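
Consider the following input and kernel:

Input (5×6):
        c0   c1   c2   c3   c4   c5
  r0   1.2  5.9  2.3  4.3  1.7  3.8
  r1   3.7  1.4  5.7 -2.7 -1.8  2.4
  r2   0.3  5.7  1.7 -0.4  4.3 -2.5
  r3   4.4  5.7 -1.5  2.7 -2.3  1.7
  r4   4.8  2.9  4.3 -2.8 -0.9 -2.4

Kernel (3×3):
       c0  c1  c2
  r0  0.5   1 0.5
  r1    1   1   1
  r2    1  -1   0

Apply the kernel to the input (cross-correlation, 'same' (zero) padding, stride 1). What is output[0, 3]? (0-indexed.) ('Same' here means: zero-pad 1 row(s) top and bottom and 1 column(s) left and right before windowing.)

The receptive field on the zero-padded input at this output position is [0 0 0 / 2.3 4.3 1.7 / 5.7 -2.7 -1.8]. Elementwise product with the kernel and sum: 0·0.5 + 0·1 + 0·0.5 + 2.3·1 + 4.3·1 + 1.7·1 + 5.7·1 + -2.7·-1.

16.7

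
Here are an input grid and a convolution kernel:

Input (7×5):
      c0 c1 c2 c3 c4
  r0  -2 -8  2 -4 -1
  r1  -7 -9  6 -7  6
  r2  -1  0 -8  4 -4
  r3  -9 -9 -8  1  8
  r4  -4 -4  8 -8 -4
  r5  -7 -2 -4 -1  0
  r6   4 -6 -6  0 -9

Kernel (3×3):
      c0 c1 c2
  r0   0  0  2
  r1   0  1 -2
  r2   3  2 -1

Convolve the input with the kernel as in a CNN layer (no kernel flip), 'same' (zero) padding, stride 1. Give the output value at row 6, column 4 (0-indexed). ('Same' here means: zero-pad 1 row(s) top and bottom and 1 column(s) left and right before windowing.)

The receptive field on the zero-padded input at this output position is [-1 0 0 / 0 -9 0 / 0 0 0]. Elementwise product with the kernel and sum: 0·2 + -9·1 + 0·-2 + 0·3 + 0·2 + 0·-1.

-9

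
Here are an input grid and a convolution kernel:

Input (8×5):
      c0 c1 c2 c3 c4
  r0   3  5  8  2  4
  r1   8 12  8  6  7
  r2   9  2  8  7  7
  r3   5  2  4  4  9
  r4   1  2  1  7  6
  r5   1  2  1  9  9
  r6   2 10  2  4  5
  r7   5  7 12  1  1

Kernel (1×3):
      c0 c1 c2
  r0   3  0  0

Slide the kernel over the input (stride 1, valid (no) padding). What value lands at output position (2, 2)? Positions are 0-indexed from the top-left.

The receptive field on the input at this output position is [8 7 7]. Elementwise product with the kernel and sum: 8·3.

24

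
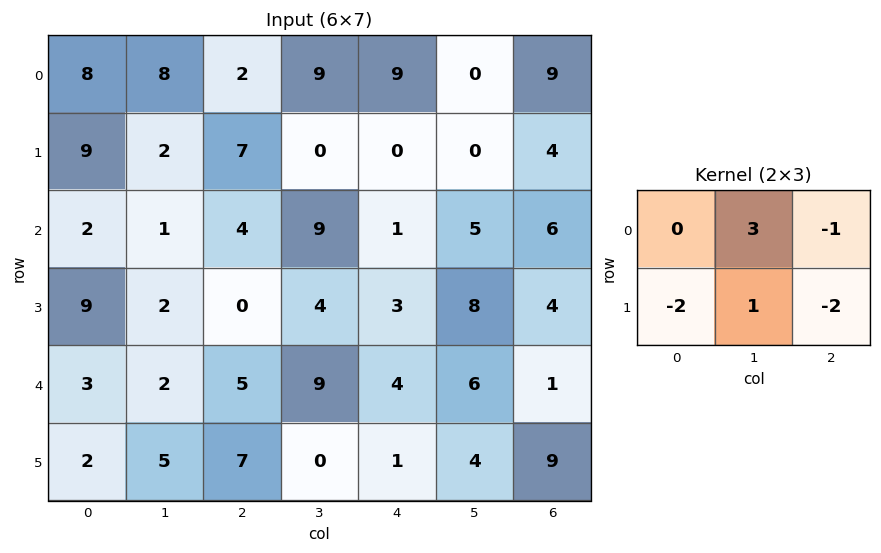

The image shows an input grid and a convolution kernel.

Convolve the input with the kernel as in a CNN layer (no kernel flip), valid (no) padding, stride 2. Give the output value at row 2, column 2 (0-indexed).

The receptive field on the input at this output position is [4 6 1 / 1 4 9]. Elementwise product with the kernel and sum: 6·3 + 1·-1 + 1·-2 + 4·1 + 9·-2.

1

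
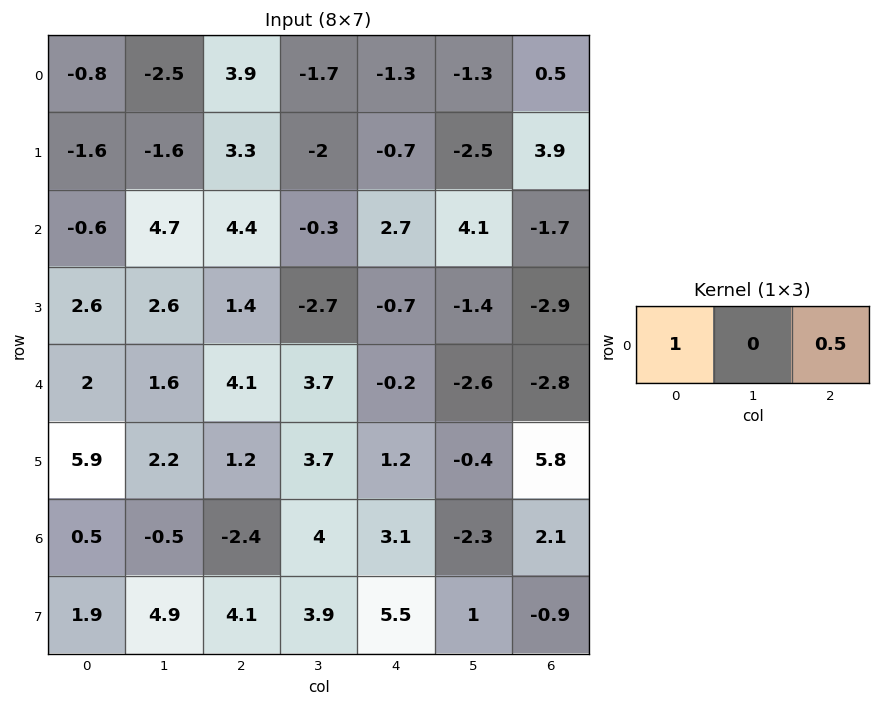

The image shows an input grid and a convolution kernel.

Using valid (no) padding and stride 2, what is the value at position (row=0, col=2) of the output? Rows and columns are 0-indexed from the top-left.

-1.05

The receptive field on the input at this output position is [-1.3 -1.3 0.5]. Elementwise product with the kernel and sum: -1.3·1 + 0.5·0.5.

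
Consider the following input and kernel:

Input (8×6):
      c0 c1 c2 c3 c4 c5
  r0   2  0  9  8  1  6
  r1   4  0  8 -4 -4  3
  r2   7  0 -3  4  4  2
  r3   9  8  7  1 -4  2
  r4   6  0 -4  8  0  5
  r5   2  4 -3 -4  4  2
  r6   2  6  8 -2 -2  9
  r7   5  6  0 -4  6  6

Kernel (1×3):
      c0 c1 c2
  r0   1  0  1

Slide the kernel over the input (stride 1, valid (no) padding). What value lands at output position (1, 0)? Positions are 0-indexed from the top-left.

12

The receptive field on the input at this output position is [4 0 8]. Elementwise product with the kernel and sum: 4·1 + 8·1.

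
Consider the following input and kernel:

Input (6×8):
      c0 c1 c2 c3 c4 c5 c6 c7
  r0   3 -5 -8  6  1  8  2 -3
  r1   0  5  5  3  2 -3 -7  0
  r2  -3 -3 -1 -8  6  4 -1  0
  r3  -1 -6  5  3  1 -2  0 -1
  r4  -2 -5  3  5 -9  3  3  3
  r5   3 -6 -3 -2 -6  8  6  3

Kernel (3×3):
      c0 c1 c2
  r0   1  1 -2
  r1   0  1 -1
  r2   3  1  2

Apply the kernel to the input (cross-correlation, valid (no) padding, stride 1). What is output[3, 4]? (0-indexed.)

The receptive field on the input at this output position is [1 -2 0 / -9 3 3 / -6 8 6]. Elementwise product with the kernel and sum: 1·1 + -2·1 + 0·-2 + 3·1 + 3·-1 + -6·3 + 8·1 + 6·2.

1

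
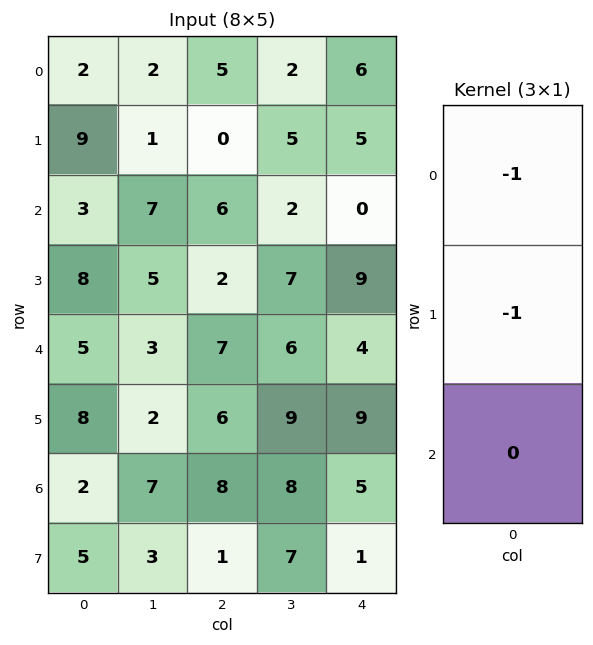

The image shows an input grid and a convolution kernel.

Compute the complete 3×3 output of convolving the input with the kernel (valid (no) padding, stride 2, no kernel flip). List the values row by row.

-11 -5 -11
-11 -8 -9
-13 -13 -13

Output[0,0]: The receptive field on the input at this output position is [2 / 9 / 3]. Elementwise product with the kernel and sum: 2·-1 + 9·-1.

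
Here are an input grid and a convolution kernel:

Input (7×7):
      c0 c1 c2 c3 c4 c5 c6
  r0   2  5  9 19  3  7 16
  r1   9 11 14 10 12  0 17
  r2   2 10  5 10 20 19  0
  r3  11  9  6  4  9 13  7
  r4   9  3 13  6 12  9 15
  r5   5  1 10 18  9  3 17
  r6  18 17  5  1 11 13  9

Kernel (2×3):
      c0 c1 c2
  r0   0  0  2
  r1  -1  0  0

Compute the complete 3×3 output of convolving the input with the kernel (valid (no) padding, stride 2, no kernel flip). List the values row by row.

9 -8 20
-1 34 -9
21 14 21

Output[0,0]: The receptive field on the input at this output position is [2 5 9 / 9 11 14]. Elementwise product with the kernel and sum: 9·2 + 9·-1.
Output[0,1]: The receptive field on the input at this output position is [9 19 3 / 14 10 12]. Elementwise product with the kernel and sum: 3·2 + 14·-1.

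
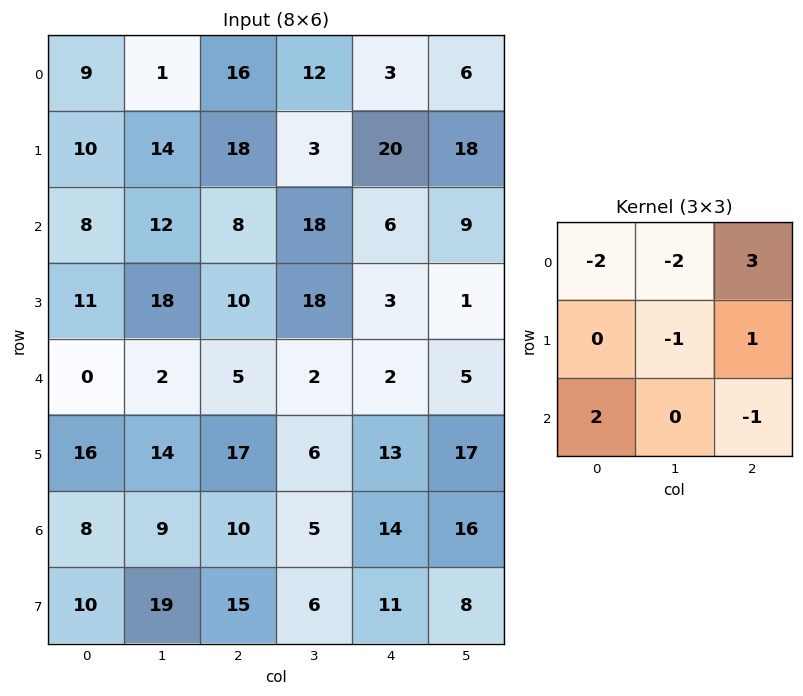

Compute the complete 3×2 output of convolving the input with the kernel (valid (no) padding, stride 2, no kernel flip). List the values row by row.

Output[0,0]: The receptive field on the input at this output position is [9 1 16 / 10 14 18 / 8 12 8]. Elementwise product with the kernel and sum: 9·-2 + 1·-2 + 16·3 + 14·-1 + 18·1 + 8·2 + 8·-1.
Output[0,1]: The receptive field on the input at this output position is [16 12 3 / 18 3 20 / 8 18 6]. Elementwise product with the kernel and sum: 16·-2 + 12·-2 + 3·3 + 3·-1 + 20·1 + 8·2 + 6·-1.

40 -20
-29 -41
20 5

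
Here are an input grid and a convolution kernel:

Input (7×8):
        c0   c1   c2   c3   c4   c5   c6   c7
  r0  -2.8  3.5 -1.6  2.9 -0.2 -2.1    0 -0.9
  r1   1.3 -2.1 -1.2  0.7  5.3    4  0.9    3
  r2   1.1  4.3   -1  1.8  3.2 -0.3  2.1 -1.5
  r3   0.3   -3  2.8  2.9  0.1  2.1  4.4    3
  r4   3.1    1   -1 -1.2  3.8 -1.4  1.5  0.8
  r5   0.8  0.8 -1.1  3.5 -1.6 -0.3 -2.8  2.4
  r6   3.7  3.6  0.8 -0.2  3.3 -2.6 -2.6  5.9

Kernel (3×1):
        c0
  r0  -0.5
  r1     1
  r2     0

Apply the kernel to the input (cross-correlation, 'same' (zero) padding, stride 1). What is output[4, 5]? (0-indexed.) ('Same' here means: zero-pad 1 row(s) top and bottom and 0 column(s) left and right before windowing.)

The receptive field on the zero-padded input at this output position is [2.1 / -1.4 / -0.3]. Elementwise product with the kernel and sum: 2.1·-0.5 + -1.4·1.

-2.45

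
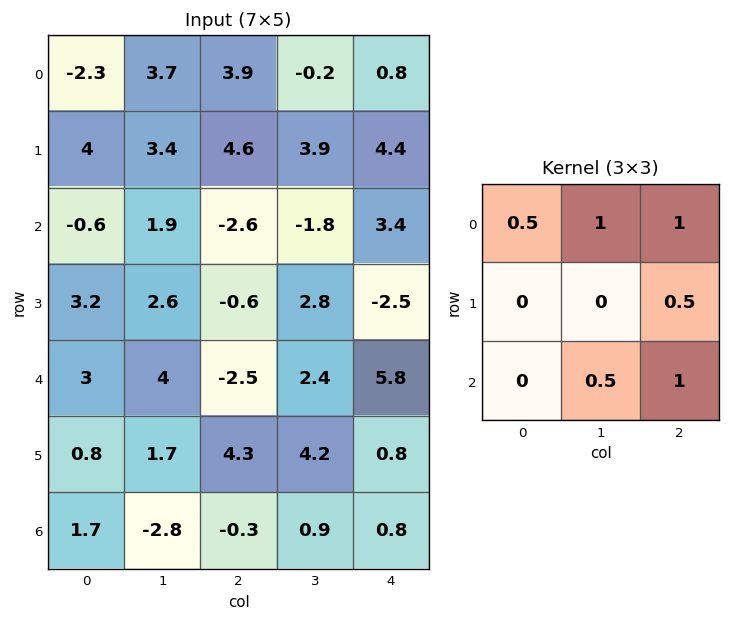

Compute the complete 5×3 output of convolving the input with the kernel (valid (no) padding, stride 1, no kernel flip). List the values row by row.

Output[0,0]: The receptive field on the input at this output position is [-2.3 3.7 3.9 / 4 3.4 4.6 / -0.6 1.9 -2.6]. Elementwise product with the kernel and sum: -2.3·0.5 + 3.7·1 + 3.9·1 + 4.6·0.5 + 1.9·0.5 + -2.6·1.

7.1 4.4 7.25
9.4 11.8 11.2
-1.8 -0.9 6.05
7.5 11.05 5.8
3.45 4.75 8.6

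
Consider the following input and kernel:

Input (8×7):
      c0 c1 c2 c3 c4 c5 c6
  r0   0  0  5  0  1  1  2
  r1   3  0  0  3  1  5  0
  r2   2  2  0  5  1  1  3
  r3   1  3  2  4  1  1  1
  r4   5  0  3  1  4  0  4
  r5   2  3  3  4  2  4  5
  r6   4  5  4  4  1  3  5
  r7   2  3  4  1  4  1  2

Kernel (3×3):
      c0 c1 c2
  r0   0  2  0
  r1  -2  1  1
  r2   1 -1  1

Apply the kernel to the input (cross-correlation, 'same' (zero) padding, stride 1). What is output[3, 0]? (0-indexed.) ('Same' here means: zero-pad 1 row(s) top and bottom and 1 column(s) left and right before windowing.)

3

The receptive field on the zero-padded input at this output position is [0 2 2 / 0 1 3 / 0 5 0]. Elementwise product with the kernel and sum: 2·2 + 0·-2 + 1·1 + 3·1 + 0·1 + 5·-1 + 0·1.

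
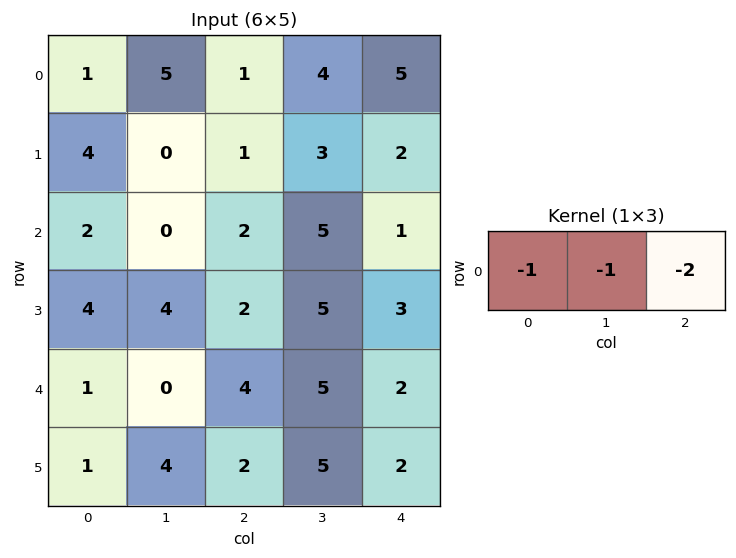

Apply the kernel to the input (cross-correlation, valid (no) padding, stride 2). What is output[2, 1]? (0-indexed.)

The receptive field on the input at this output position is [4 5 2]. Elementwise product with the kernel and sum: 4·-1 + 5·-1 + 2·-2.

-13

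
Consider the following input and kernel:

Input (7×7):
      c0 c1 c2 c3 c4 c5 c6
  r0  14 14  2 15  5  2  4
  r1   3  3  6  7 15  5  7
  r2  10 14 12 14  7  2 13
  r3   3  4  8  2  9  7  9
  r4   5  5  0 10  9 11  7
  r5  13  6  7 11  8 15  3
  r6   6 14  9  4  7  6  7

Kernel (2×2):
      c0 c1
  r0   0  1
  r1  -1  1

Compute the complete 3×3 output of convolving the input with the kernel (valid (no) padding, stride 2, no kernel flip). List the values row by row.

14 16 -8
15 8 0
-2 14 18

Output[0,0]: The receptive field on the input at this output position is [14 14 / 3 3]. Elementwise product with the kernel and sum: 14·1 + 3·-1 + 3·1.
Output[0,1]: The receptive field on the input at this output position is [2 15 / 6 7]. Elementwise product with the kernel and sum: 15·1 + 6·-1 + 7·1.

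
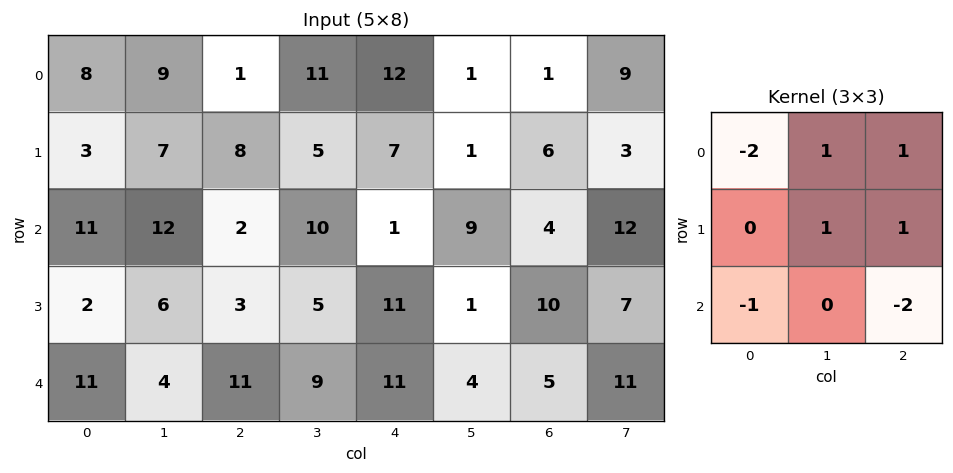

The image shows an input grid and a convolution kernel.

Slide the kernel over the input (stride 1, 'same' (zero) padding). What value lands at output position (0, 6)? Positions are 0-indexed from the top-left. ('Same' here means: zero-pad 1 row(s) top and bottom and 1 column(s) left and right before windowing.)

3

The receptive field on the zero-padded input at this output position is [0 0 0 / 1 1 9 / 1 6 3]. Elementwise product with the kernel and sum: 0·-2 + 0·1 + 0·1 + 1·1 + 9·1 + 1·-1 + 3·-2.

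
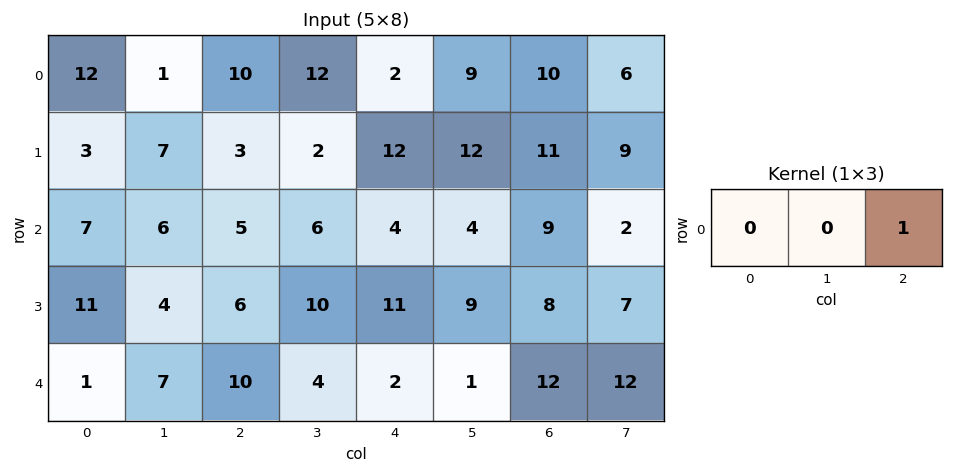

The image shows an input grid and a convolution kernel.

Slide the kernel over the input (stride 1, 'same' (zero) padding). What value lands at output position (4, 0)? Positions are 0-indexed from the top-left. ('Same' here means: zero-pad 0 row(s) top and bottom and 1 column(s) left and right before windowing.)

7

The receptive field on the zero-padded input at this output position is [0 1 7]. Elementwise product with the kernel and sum: 7·1.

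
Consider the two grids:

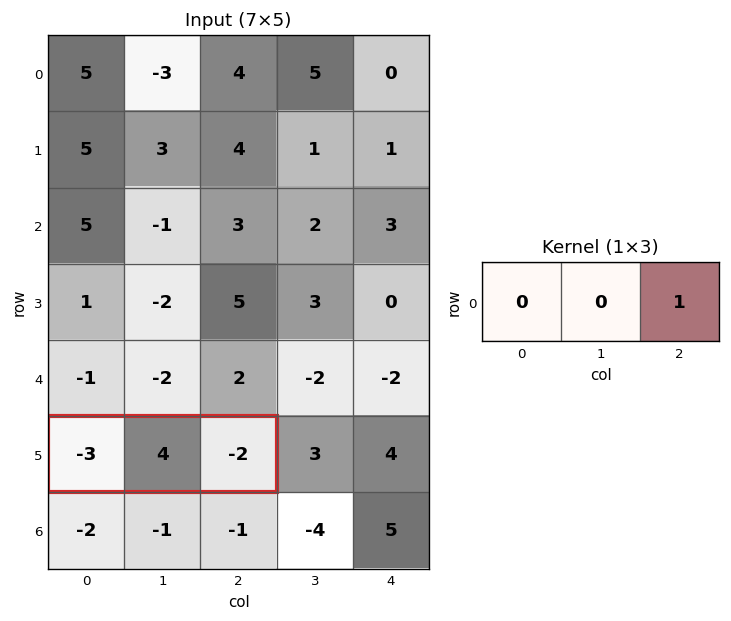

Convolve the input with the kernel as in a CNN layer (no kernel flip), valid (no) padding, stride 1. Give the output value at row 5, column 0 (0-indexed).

The receptive field on the input at this output position is [-3 4 -2]. Elementwise product with the kernel and sum: -2·1.

-2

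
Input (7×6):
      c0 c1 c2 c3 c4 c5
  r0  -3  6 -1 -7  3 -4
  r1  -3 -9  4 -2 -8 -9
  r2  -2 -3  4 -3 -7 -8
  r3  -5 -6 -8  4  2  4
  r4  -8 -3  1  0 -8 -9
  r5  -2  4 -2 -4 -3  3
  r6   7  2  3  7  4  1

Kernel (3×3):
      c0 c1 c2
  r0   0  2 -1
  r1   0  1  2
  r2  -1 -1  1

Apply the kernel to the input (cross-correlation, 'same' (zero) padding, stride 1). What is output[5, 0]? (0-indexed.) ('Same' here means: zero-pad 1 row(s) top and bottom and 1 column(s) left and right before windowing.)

-12

The receptive field on the zero-padded input at this output position is [0 -8 -3 / 0 -2 4 / 0 7 2]. Elementwise product with the kernel and sum: -8·2 + -3·-1 + -2·1 + 4·2 + 0·-1 + 7·-1 + 2·1.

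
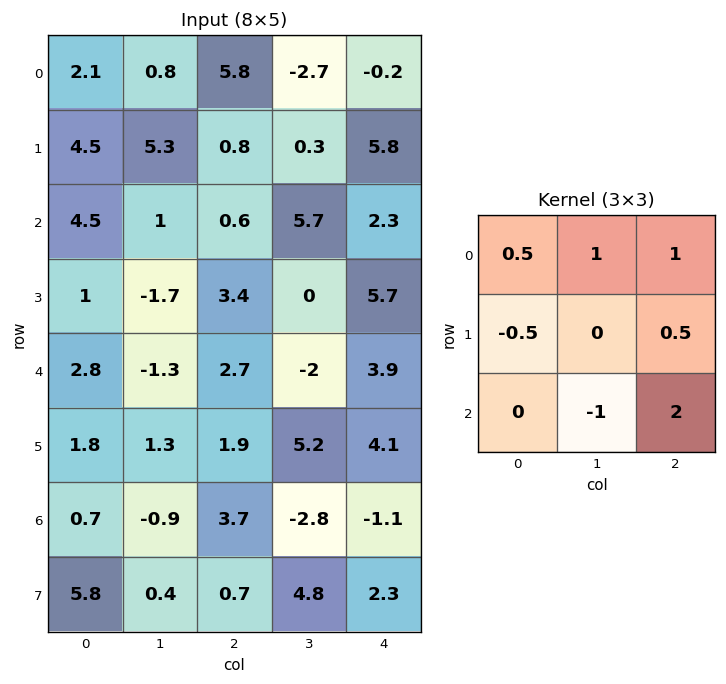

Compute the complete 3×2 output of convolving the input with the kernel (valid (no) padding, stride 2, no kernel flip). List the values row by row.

6 1.4
11.75 19.25
11.15 4.95

Output[0,0]: The receptive field on the input at this output position is [2.1 0.8 5.8 / 4.5 5.3 0.8 / 4.5 1 0.6]. Elementwise product with the kernel and sum: 2.1·0.5 + 0.8·1 + 5.8·1 + 4.5·-0.5 + 0.8·0.5 + 1·-1 + 0.6·2.
Output[0,1]: The receptive field on the input at this output position is [5.8 -2.7 -0.2 / 0.8 0.3 5.8 / 0.6 5.7 2.3]. Elementwise product with the kernel and sum: 5.8·0.5 + -2.7·1 + -0.2·1 + 0.8·-0.5 + 5.8·0.5 + 5.7·-1 + 2.3·2.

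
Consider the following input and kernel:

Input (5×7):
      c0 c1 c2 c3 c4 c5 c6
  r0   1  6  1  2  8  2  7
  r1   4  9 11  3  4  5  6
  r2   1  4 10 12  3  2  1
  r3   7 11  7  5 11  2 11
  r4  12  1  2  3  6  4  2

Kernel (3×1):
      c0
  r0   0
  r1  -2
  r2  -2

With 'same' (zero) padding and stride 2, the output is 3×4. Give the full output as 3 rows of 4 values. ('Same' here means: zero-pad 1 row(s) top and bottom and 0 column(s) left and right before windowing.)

Output[0,0]: The receptive field on the zero-padded input at this output position is [0 / 1 / 4]. Elementwise product with the kernel and sum: 1·-2 + 4·-2.
Output[0,1]: The receptive field on the zero-padded input at this output position is [0 / 1 / 11]. Elementwise product with the kernel and sum: 1·-2 + 11·-2.

-10 -24 -24 -26
-16 -34 -28 -24
-24 -4 -12 -4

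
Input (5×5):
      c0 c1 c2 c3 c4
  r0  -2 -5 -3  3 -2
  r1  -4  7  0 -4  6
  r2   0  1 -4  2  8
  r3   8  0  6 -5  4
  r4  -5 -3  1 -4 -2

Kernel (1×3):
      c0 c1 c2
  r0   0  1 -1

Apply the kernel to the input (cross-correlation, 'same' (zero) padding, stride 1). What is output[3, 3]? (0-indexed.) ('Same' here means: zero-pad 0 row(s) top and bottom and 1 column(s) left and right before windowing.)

The receptive field on the zero-padded input at this output position is [6 -5 4]. Elementwise product with the kernel and sum: -5·1 + 4·-1.

-9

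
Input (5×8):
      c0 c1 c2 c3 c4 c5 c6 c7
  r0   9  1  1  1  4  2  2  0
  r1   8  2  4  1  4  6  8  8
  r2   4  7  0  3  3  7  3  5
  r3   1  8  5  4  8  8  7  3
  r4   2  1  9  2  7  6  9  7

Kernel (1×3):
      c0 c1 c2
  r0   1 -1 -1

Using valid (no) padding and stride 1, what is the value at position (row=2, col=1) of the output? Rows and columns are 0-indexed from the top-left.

The receptive field on the input at this output position is [7 0 3]. Elementwise product with the kernel and sum: 7·1 + 0·-1 + 3·-1.

4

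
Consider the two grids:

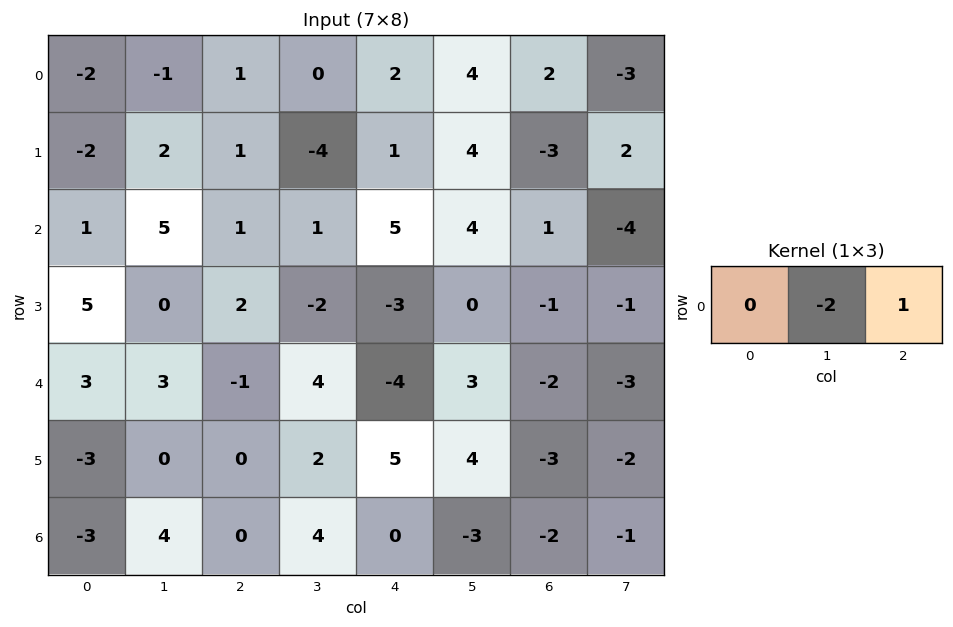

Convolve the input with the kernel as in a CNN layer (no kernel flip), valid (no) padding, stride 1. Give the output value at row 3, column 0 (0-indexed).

2

The receptive field on the input at this output position is [5 0 2]. Elementwise product with the kernel and sum: 0·-2 + 2·1.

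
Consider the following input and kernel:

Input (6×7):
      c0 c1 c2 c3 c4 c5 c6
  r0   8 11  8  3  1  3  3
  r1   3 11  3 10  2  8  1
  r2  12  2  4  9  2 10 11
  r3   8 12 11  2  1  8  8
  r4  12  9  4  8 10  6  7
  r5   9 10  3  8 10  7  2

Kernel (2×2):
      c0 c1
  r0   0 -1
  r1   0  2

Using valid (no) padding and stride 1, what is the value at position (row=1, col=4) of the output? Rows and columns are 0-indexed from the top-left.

12

The receptive field on the input at this output position is [2 8 / 2 10]. Elementwise product with the kernel and sum: 8·-1 + 10·2.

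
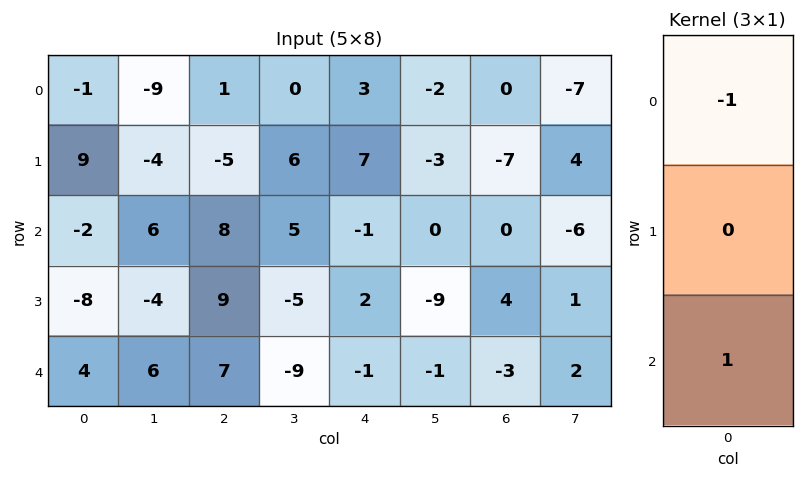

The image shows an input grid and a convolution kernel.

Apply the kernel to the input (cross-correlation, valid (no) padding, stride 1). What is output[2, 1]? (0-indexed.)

The receptive field on the input at this output position is [6 / -4 / 6]. Elementwise product with the kernel and sum: 6·-1 + 6·1.

0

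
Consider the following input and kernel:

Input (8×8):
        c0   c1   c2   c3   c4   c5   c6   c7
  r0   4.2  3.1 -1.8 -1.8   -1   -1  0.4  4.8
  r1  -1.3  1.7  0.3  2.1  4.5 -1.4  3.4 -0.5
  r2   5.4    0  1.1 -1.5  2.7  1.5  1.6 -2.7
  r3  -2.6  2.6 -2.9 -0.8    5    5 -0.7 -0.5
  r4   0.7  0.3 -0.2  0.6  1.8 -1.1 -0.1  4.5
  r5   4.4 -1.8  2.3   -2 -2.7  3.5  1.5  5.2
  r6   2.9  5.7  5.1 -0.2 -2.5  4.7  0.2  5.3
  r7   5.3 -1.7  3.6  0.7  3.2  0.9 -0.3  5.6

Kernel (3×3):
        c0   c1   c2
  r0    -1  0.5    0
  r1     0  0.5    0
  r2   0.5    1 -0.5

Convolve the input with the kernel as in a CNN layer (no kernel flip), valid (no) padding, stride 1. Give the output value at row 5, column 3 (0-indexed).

2.5

The receptive field on the input at this output position is [-2 -2.7 3.5 / -0.2 -2.5 4.7 / 0.7 3.2 0.9]. Elementwise product with the kernel and sum: -2·-1 + -2.7·0.5 + -2.5·0.5 + 0.7·0.5 + 3.2·1 + 0.9·-0.5.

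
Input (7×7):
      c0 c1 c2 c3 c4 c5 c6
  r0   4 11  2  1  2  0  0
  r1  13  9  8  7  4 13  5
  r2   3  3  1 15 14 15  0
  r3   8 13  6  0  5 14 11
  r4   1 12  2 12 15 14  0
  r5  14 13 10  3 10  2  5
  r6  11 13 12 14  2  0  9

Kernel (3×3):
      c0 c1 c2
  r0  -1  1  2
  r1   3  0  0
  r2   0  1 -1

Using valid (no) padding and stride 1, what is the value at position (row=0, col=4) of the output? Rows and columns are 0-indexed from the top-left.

25

The receptive field on the input at this output position is [2 0 0 / 4 13 5 / 14 15 0]. Elementwise product with the kernel and sum: 2·-1 + 0·1 + 0·2 + 4·3 + 15·1 + 0·-1.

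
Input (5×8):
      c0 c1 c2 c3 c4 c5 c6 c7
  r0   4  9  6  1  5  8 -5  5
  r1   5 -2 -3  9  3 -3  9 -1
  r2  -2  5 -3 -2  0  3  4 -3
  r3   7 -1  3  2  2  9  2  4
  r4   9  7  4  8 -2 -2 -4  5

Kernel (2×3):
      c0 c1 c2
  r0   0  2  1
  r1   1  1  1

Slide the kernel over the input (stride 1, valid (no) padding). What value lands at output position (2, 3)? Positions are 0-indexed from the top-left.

The receptive field on the input at this output position is [-2 0 3 / 2 2 9]. Elementwise product with the kernel and sum: 0·2 + 3·1 + 2·1 + 2·1 + 9·1.

16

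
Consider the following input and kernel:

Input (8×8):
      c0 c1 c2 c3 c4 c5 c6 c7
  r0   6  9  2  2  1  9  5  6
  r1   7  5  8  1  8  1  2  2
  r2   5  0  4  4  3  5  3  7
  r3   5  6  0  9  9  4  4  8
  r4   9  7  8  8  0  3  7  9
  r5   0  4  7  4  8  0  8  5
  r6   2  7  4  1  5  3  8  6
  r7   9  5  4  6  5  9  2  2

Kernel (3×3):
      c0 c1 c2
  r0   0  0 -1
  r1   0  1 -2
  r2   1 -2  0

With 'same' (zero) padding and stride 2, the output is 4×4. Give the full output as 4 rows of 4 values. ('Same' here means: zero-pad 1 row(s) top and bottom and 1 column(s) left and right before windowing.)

-26 -13 -32 -10
-10 1 -17 -17
-11 -27 -22 -35
-34 -5 -5 -4

Output[0,0]: The receptive field on the zero-padded input at this output position is [0 0 0 / 0 6 9 / 0 7 5]. Elementwise product with the kernel and sum: 0·-1 + 6·1 + 9·-2 + 0·1 + 7·-2.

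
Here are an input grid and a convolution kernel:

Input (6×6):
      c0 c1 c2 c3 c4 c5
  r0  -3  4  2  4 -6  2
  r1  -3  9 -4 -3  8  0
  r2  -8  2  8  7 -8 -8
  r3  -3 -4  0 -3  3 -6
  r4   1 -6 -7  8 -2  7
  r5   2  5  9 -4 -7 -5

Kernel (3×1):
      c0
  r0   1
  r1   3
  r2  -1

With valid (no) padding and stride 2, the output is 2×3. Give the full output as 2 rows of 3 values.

-4 -18 26
-18 15 3

Output[0,0]: The receptive field on the input at this output position is [-3 / -3 / -8]. Elementwise product with the kernel and sum: -3·1 + -3·3 + -8·-1.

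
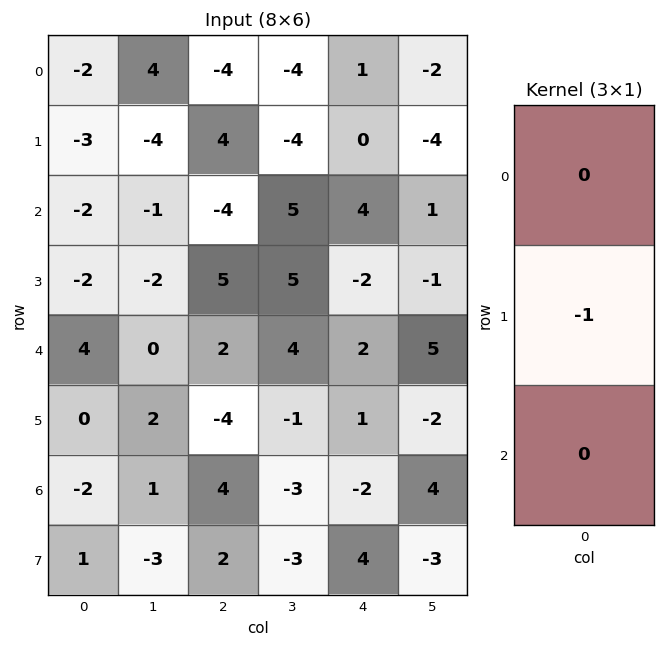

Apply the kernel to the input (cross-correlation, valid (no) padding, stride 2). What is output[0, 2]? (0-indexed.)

0

The receptive field on the input at this output position is [1 / 0 / 4]. Elementwise product with the kernel and sum: 0·-1.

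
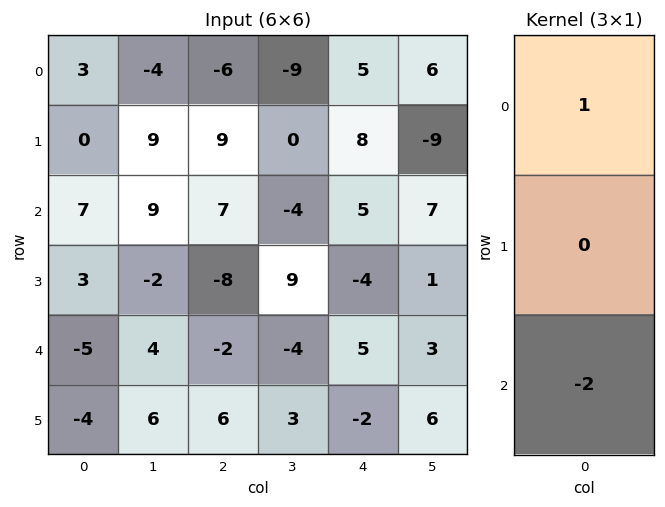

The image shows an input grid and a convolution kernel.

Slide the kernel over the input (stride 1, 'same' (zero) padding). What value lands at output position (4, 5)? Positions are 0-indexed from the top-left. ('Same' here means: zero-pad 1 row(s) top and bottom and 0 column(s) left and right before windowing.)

The receptive field on the zero-padded input at this output position is [1 / 3 / 6]. Elementwise product with the kernel and sum: 1·1 + 6·-2.

-11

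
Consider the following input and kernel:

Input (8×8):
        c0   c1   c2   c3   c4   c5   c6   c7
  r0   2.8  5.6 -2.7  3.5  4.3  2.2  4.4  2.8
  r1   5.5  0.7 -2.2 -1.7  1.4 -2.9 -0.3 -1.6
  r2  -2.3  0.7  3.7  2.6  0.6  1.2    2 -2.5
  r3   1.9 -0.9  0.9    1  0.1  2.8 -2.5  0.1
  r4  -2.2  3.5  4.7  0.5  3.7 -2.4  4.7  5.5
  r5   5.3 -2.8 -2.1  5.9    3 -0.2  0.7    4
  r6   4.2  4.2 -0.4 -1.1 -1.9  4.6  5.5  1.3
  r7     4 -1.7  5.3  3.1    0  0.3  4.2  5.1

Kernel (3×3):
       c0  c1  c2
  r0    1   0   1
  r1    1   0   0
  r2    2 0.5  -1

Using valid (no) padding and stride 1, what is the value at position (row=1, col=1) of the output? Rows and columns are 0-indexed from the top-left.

-2.65

The receptive field on the input at this output position is [0.7 -2.2 -1.7 / 0.7 3.7 2.6 / -0.9 0.9 1]. Elementwise product with the kernel and sum: 0.7·1 + -1.7·1 + 0.7·1 + -0.9·2 + 0.9·0.5 + 1·-1.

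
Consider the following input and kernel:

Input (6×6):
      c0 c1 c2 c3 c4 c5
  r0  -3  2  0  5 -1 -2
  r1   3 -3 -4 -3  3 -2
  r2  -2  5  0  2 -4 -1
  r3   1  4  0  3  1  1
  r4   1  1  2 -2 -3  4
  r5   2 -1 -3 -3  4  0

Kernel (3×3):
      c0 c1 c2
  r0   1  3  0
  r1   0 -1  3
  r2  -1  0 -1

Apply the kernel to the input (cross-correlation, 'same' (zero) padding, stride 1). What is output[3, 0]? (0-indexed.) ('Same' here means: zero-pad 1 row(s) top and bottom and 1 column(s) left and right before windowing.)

4

The receptive field on the zero-padded input at this output position is [0 -2 5 / 0 1 4 / 0 1 1]. Elementwise product with the kernel and sum: 0·1 + -2·3 + 1·-1 + 4·3 + 0·-1 + 1·-1.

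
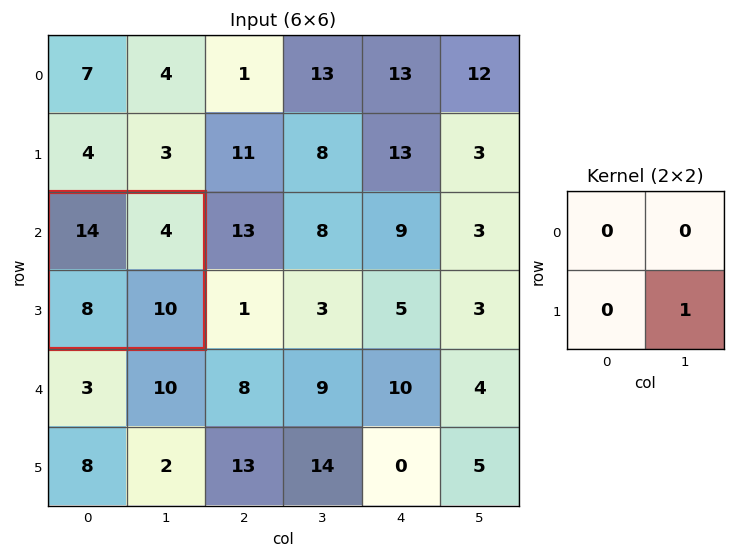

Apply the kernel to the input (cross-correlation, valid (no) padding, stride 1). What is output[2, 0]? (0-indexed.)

10

The receptive field on the input at this output position is [14 4 / 8 10]. Elementwise product with the kernel and sum: 10·1.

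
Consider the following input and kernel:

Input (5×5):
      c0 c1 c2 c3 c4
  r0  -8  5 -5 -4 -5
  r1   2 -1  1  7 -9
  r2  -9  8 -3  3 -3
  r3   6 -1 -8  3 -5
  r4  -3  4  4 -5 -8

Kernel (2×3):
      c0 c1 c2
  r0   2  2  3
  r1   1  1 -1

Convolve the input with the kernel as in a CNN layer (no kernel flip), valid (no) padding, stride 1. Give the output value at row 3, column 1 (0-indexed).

4

The receptive field on the input at this output position is [-1 -8 3 / 4 4 -5]. Elementwise product with the kernel and sum: -1·2 + -8·2 + 3·3 + 4·1 + 4·1 + -5·-1.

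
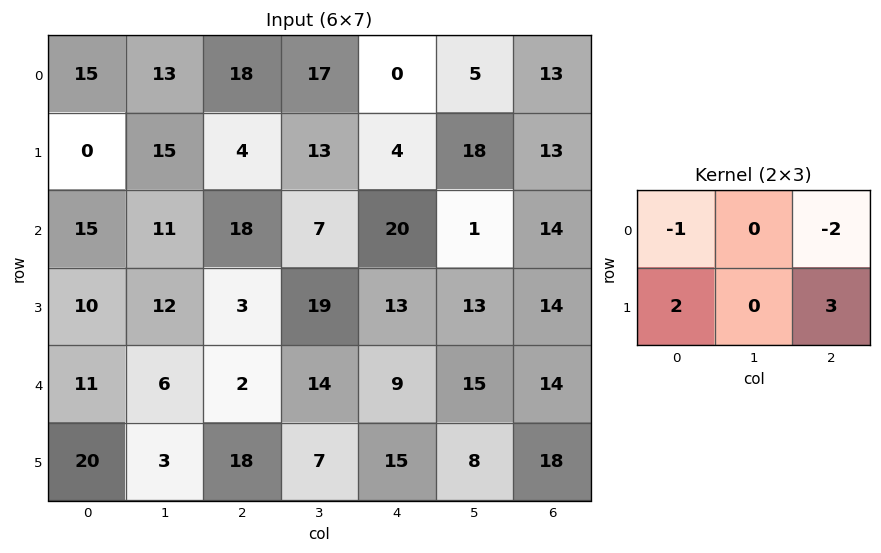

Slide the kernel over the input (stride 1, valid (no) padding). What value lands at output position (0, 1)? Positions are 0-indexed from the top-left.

The receptive field on the input at this output position is [13 18 17 / 15 4 13]. Elementwise product with the kernel and sum: 13·-1 + 17·-2 + 15·2 + 13·3.

22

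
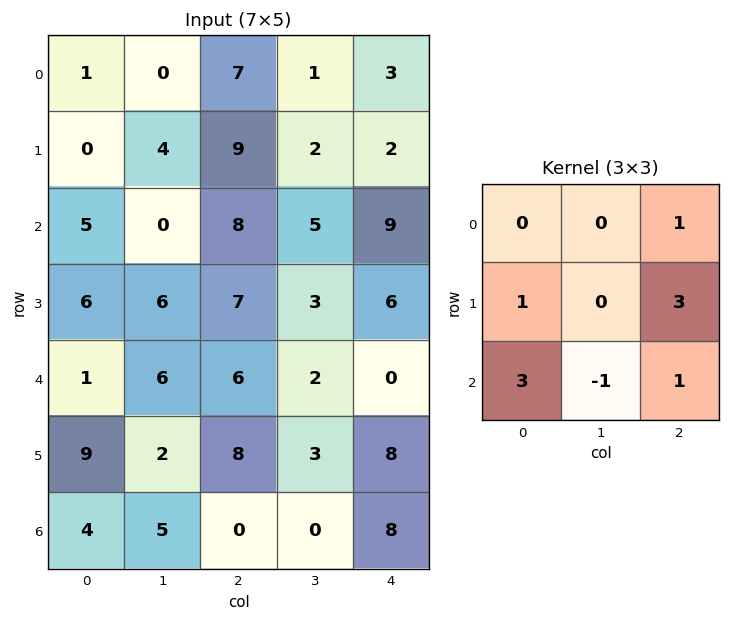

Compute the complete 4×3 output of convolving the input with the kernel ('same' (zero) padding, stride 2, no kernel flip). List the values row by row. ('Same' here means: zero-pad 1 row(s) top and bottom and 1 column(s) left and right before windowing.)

Output[0,0]: The receptive field on the zero-padded input at this output position is [0 0 0 / 0 1 0 / 0 0 4]. Elementwise product with the kernel and sum: 0·1 + 0·1 + 0·3 + 0·3 + 0·-1 + 4·1.
Output[0,1]: The receptive field on the zero-padded input at this output position is [0 0 0 / 0 7 1 / 4 9 2]. Elementwise product with the kernel and sum: 0·1 + 0·1 + 1·3 + 4·3 + 9·-1 + 2·1.

4 8 5
4 31 8
17 16 3
17 8 0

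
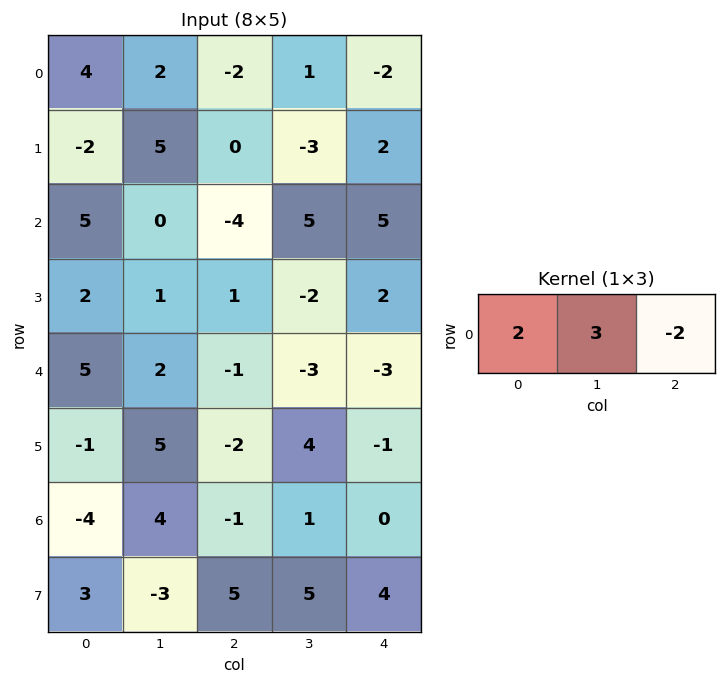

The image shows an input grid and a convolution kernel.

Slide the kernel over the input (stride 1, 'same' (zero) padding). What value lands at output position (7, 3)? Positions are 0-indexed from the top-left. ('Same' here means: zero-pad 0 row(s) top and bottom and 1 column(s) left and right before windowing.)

The receptive field on the zero-padded input at this output position is [5 5 4]. Elementwise product with the kernel and sum: 5·2 + 5·3 + 4·-2.

17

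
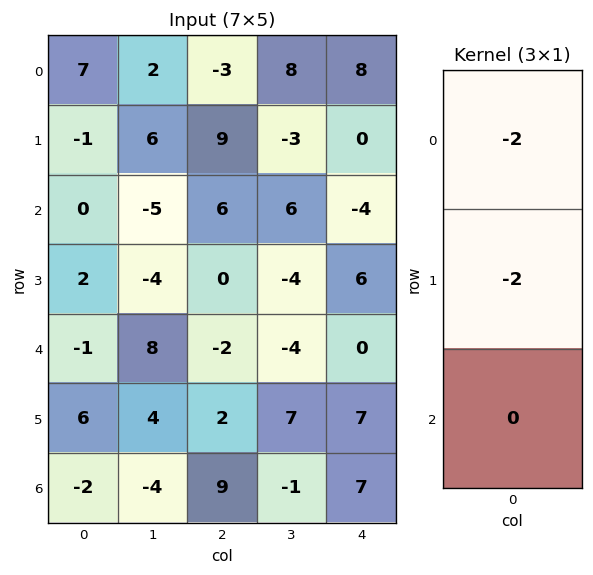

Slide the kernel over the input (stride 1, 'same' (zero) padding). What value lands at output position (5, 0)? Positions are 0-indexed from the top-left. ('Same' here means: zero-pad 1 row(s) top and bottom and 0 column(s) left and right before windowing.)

-10

The receptive field on the zero-padded input at this output position is [-1 / 6 / -2]. Elementwise product with the kernel and sum: -1·-2 + 6·-2.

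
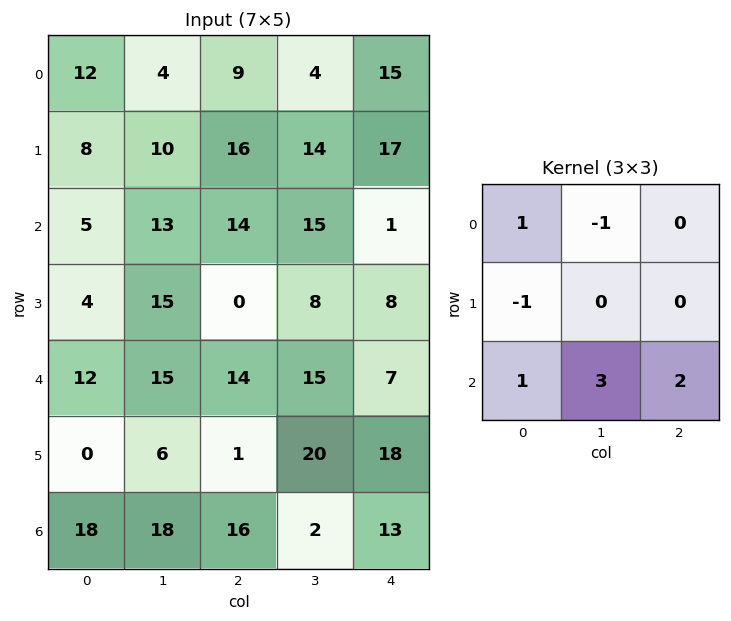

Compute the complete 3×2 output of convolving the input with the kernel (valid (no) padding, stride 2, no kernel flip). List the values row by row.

Output[0,0]: The receptive field on the input at this output position is [12 4 9 / 8 10 16 / 5 13 14]. Elementwise product with the kernel and sum: 12·1 + 4·-1 + 8·-1 + 5·1 + 13·3 + 14·2.
Output[0,1]: The receptive field on the input at this output position is [9 4 15 / 16 14 17 / 14 15 1]. Elementwise product with the kernel and sum: 9·1 + 4·-1 + 16·-1 + 14·1 + 15·3 + 1·2.

72 50
73 72
101 46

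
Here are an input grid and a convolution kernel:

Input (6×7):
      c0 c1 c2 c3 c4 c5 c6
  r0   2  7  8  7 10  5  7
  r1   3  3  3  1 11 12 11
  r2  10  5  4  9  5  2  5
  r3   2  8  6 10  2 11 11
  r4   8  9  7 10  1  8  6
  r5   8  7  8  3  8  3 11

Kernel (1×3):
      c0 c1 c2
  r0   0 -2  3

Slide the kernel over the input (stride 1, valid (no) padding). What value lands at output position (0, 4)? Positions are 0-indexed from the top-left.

The receptive field on the input at this output position is [10 5 7]. Elementwise product with the kernel and sum: 5·-2 + 7·3.

11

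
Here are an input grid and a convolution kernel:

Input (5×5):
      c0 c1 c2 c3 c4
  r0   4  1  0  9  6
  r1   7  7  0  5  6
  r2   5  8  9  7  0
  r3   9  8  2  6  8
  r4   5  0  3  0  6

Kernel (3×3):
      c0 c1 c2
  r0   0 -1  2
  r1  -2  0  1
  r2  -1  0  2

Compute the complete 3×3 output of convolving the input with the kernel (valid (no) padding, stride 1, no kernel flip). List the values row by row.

Output[0,0]: The receptive field on the input at this output position is [4 1 0 / 7 7 0 / 5 8 9]. Elementwise product with the kernel and sum: 1·-1 + 0·2 + 7·-2 + 0·1 + 5·-1 + 9·2.

-2 15 0
-13 5 3
-5 -5 6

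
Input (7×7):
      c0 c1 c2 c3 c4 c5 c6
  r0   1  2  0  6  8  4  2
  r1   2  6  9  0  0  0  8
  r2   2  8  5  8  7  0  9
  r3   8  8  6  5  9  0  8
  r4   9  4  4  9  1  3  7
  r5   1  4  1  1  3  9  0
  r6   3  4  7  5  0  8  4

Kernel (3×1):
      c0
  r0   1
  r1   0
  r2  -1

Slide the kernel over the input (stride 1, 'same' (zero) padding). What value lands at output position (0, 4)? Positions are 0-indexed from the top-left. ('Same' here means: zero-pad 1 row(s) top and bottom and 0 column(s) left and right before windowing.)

The receptive field on the zero-padded input at this output position is [0 / 8 / 0]. Elementwise product with the kernel and sum: 0·1 + 0·-1.

0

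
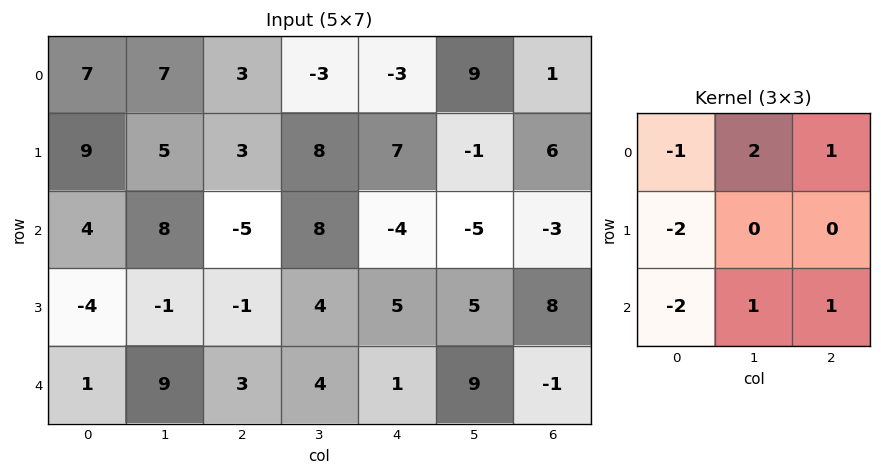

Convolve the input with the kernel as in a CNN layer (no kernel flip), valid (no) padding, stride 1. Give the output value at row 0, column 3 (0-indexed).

-35

The receptive field on the input at this output position is [-3 -3 9 / 8 7 -1 / 8 -4 -5]. Elementwise product with the kernel and sum: -3·-1 + -3·2 + 9·1 + 8·-2 + 8·-2 + -4·1 + -5·1.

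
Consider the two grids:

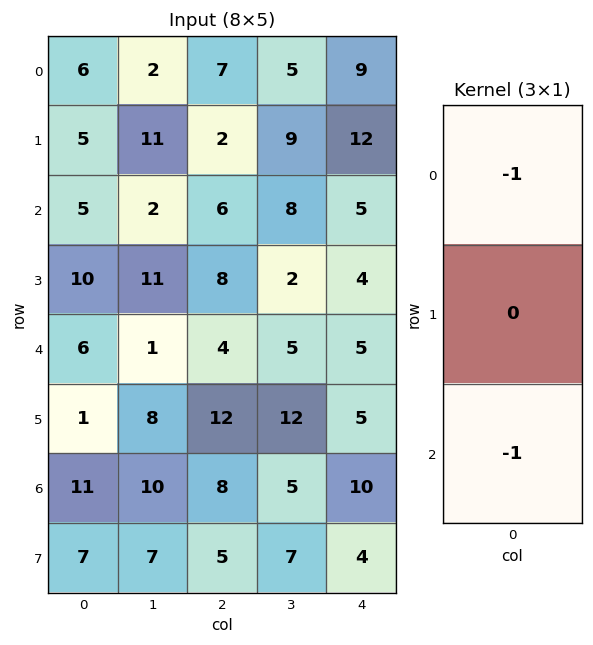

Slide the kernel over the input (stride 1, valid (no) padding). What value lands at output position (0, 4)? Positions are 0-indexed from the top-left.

The receptive field on the input at this output position is [9 / 12 / 5]. Elementwise product with the kernel and sum: 9·-1 + 5·-1.

-14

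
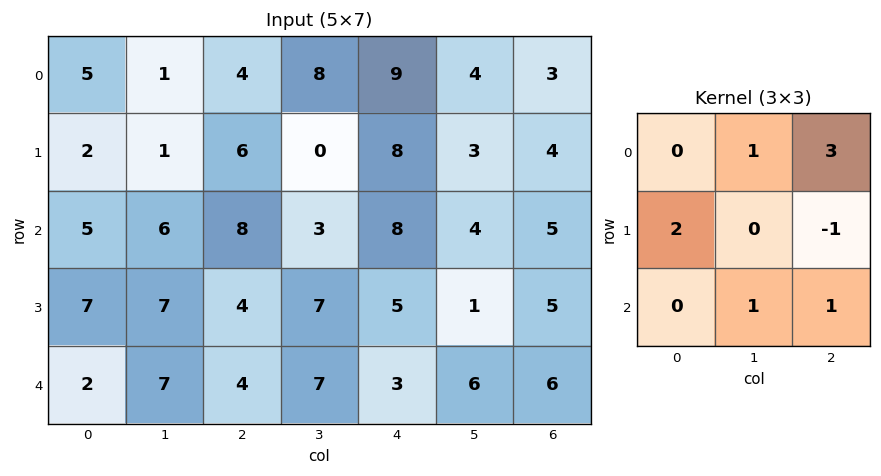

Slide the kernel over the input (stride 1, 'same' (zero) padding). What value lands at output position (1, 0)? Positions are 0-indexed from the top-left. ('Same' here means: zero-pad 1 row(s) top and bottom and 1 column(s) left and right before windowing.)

18

The receptive field on the zero-padded input at this output position is [0 5 1 / 0 2 1 / 0 5 6]. Elementwise product with the kernel and sum: 5·1 + 1·3 + 0·2 + 1·-1 + 5·1 + 6·1.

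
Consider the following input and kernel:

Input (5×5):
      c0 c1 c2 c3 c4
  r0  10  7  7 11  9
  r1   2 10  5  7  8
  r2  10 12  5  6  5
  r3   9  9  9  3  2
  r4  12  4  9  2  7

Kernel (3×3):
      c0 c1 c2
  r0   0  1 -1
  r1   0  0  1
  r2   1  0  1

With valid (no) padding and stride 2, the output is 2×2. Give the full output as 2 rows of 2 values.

20 20
37 19

Output[0,0]: The receptive field on the input at this output position is [10 7 7 / 2 10 5 / 10 12 5]. Elementwise product with the kernel and sum: 7·1 + 7·-1 + 5·1 + 10·1 + 5·1.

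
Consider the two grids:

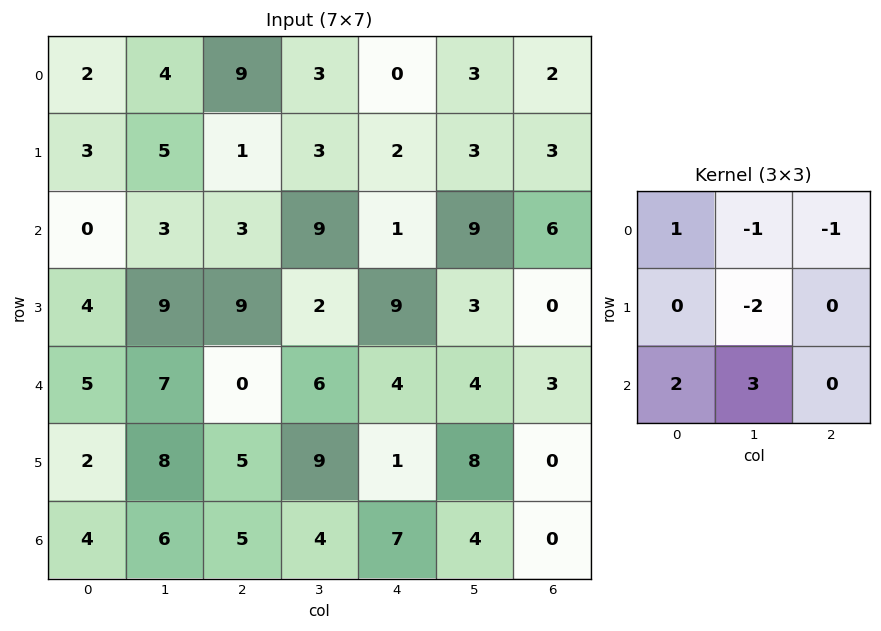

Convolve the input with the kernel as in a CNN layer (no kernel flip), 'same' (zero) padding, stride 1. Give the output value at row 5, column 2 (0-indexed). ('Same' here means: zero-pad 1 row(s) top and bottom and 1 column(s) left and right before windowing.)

The receptive field on the zero-padded input at this output position is [7 0 6 / 8 5 9 / 6 5 4]. Elementwise product with the kernel and sum: 7·1 + 0·-1 + 6·-1 + 5·-2 + 6·2 + 5·3.

18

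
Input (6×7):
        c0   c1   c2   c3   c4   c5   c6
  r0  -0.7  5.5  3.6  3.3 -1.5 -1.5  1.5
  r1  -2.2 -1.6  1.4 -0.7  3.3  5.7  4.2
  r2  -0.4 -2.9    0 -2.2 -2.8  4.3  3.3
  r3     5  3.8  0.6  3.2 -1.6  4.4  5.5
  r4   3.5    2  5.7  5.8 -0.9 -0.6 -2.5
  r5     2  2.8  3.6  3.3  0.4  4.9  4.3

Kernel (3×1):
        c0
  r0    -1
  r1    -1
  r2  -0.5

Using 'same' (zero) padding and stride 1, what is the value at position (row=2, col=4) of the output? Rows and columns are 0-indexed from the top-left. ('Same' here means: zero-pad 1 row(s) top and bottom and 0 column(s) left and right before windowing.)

The receptive field on the zero-padded input at this output position is [3.3 / -2.8 / -1.6]. Elementwise product with the kernel and sum: 3.3·-1 + -2.8·-1 + -1.6·-0.5.

0.3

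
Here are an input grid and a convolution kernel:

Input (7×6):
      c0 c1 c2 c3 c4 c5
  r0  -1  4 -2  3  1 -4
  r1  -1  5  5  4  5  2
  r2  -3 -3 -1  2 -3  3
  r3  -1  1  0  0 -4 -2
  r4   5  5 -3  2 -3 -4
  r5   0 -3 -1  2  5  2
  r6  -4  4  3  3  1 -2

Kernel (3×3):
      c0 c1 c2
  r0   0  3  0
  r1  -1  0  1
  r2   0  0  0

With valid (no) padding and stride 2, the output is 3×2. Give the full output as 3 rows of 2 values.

Output[0,0]: The receptive field on the input at this output position is [-1 4 -2 / -1 5 5 / -3 -3 -1]. Elementwise product with the kernel and sum: 4·3 + -1·-1 + 5·1.
Output[0,1]: The receptive field on the input at this output position is [-2 3 1 / 5 4 5 / -1 2 -3]. Elementwise product with the kernel and sum: 3·3 + 5·-1 + 5·1.

18 9
-8 2
14 12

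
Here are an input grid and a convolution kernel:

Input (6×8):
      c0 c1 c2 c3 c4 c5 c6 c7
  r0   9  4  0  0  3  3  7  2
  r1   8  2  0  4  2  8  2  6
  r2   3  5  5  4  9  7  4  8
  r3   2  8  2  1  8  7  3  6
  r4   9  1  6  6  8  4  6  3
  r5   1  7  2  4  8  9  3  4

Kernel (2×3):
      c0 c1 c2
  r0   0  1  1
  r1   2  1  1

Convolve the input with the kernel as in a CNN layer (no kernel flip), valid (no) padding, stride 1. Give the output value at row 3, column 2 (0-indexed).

35

The receptive field on the input at this output position is [2 1 8 / 6 6 8]. Elementwise product with the kernel and sum: 1·1 + 8·1 + 6·2 + 6·1 + 8·1.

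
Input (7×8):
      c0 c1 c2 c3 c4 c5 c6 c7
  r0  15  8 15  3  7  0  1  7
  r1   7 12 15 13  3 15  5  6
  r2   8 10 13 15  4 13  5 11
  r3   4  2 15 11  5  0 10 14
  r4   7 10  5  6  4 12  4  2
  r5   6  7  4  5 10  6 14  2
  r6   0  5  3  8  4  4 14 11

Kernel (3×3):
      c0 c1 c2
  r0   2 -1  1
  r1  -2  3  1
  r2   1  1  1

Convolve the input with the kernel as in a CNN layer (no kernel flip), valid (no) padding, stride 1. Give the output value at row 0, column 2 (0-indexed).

The receptive field on the input at this output position is [15 3 7 / 15 13 3 / 13 15 4]. Elementwise product with the kernel and sum: 15·2 + 3·-1 + 7·1 + 15·-2 + 13·3 + 3·1 + 13·1 + 15·1 + 4·1.

78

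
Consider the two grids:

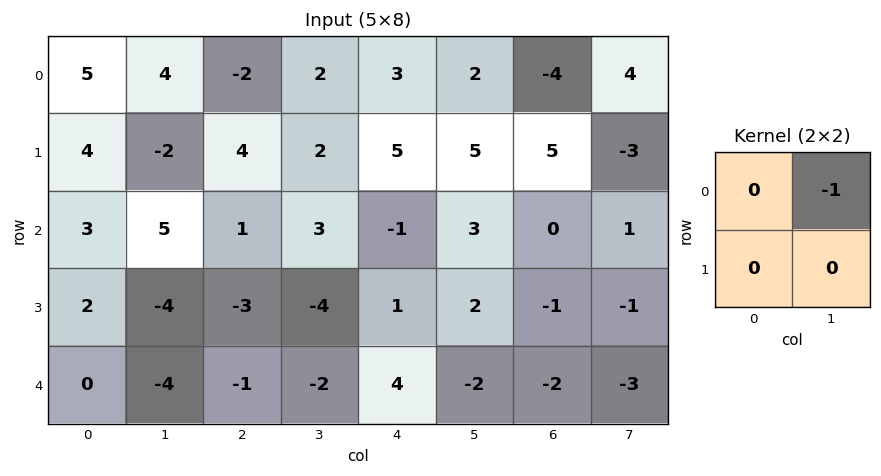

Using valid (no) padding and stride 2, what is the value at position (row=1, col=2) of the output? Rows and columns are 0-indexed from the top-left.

-3

The receptive field on the input at this output position is [-1 3 / 1 2]. Elementwise product with the kernel and sum: 3·-1.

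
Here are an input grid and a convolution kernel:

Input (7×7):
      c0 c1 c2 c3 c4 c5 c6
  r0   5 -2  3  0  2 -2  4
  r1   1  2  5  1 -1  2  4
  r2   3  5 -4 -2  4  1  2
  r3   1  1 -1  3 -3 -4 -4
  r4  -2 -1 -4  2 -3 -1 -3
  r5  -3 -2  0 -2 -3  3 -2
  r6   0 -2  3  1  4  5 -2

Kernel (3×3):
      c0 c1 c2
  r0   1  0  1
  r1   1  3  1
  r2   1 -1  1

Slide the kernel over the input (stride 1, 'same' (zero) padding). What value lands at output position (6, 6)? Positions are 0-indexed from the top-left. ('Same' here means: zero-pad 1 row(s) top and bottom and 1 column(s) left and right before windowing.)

2

The receptive field on the zero-padded input at this output position is [3 -2 0 / 5 -2 0 / 0 0 0]. Elementwise product with the kernel and sum: 3·1 + 0·1 + 5·1 + -2·3 + 0·1 + 0·1 + 0·-1 + 0·1.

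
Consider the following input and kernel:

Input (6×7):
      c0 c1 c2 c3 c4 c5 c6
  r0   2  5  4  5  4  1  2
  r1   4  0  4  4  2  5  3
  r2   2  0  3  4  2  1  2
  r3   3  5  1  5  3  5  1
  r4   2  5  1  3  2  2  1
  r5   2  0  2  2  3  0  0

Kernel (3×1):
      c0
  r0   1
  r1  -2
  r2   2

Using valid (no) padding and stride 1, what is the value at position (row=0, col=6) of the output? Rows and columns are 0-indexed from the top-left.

0

The receptive field on the input at this output position is [2 / 3 / 2]. Elementwise product with the kernel and sum: 2·1 + 3·-2 + 2·2.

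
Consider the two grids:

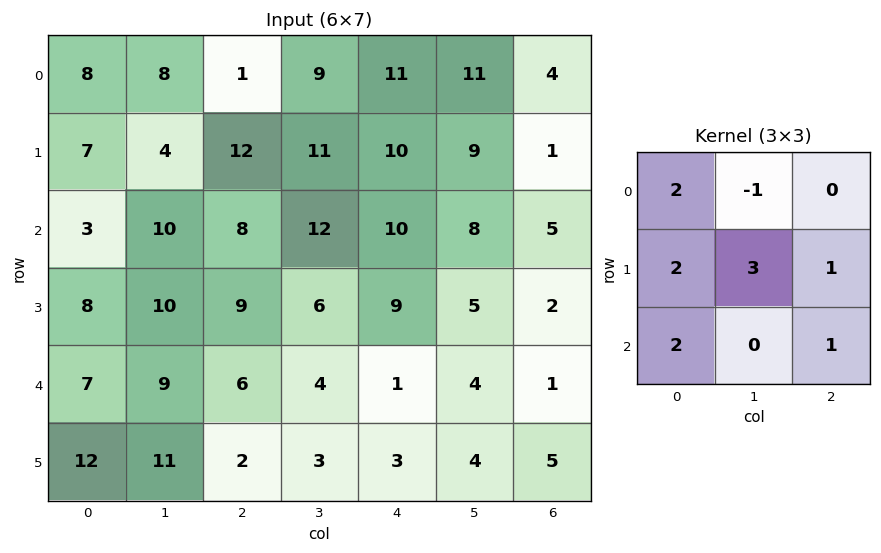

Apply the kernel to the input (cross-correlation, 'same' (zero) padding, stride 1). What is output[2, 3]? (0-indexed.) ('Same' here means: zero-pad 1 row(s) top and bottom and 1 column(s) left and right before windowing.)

The receptive field on the zero-padded input at this output position is [12 11 10 / 8 12 10 / 9 6 9]. Elementwise product with the kernel and sum: 12·2 + 11·-1 + 8·2 + 12·3 + 10·1 + 9·2 + 9·1.

102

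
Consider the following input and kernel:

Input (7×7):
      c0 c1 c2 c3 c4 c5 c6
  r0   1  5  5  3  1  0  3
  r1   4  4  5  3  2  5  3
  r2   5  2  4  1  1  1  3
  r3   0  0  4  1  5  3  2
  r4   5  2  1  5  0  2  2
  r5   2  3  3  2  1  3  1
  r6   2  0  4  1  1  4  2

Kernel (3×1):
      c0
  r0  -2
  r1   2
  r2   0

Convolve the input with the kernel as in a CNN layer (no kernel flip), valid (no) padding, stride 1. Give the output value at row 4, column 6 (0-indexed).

-2

The receptive field on the input at this output position is [2 / 1 / 2]. Elementwise product with the kernel and sum: 2·-2 + 1·2.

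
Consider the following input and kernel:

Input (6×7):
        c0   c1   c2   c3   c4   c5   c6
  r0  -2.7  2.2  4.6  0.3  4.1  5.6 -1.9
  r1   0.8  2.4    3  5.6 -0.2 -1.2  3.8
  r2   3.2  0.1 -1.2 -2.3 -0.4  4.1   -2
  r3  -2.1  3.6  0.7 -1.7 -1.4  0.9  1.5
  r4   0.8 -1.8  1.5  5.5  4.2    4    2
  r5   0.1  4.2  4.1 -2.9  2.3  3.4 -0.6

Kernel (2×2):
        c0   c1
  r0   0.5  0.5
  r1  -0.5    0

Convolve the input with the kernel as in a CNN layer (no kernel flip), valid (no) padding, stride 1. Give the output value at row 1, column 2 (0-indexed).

The receptive field on the input at this output position is [3 5.6 / -1.2 -2.3]. Elementwise product with the kernel and sum: 3·0.5 + 5.6·0.5 + -1.2·-0.5.

4.9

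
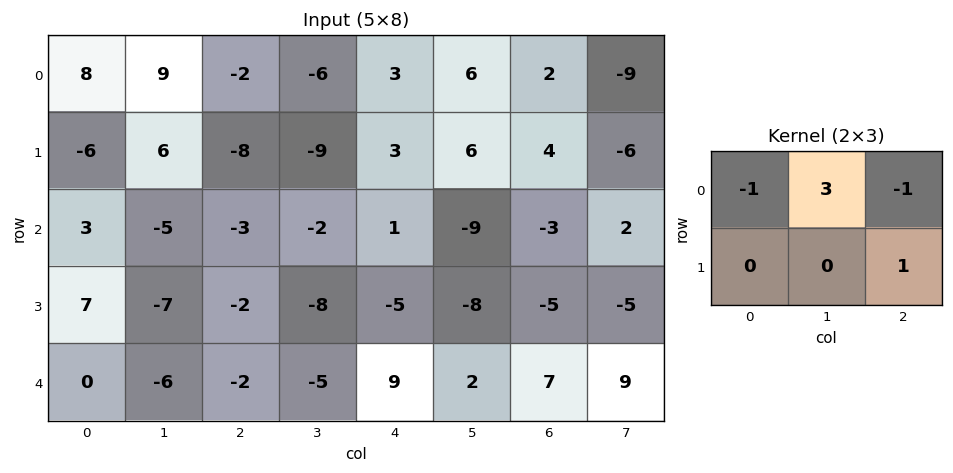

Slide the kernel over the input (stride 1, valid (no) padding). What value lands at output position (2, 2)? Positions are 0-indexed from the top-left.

The receptive field on the input at this output position is [-3 -2 1 / -2 -8 -5]. Elementwise product with the kernel and sum: -3·-1 + -2·3 + 1·-1 + -5·1.

-9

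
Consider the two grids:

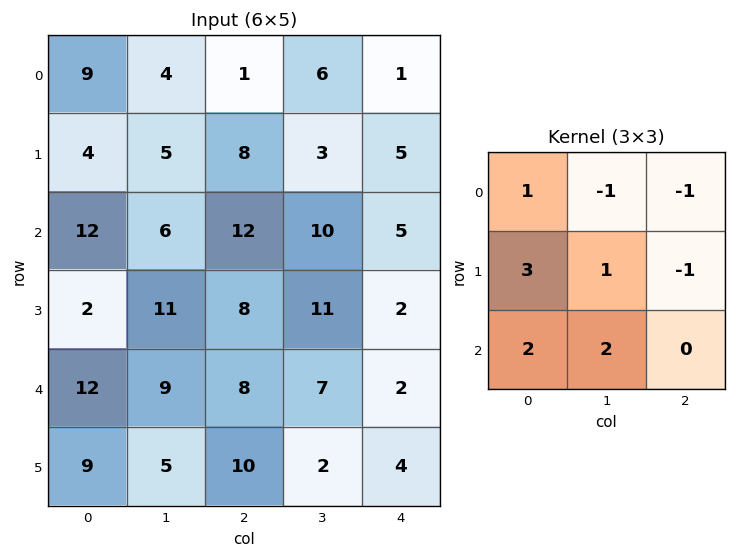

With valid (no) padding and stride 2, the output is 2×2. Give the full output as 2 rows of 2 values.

Output[0,0]: The receptive field on the input at this output position is [9 4 1 / 4 5 8 / 12 6 12]. Elementwise product with the kernel and sum: 9·1 + 4·-1 + 1·-1 + 4·3 + 5·1 + 8·-1 + 12·2 + 6·2.

49 60
45 60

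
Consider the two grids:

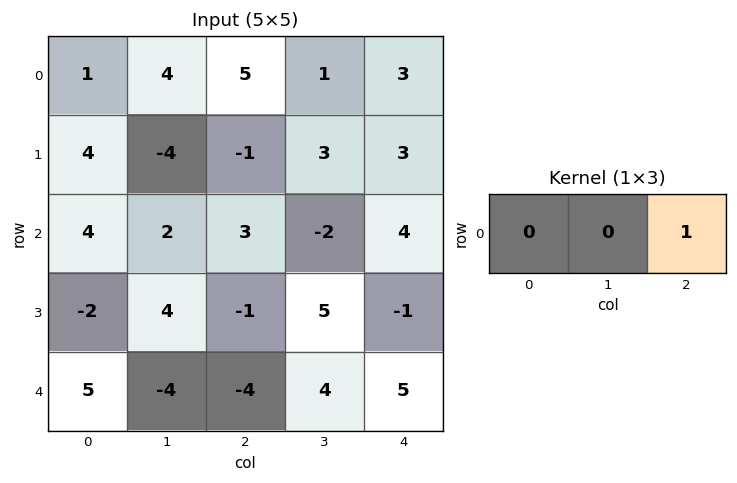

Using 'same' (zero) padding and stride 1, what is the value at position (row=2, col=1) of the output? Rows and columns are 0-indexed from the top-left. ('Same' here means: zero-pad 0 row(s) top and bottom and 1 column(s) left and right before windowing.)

3

The receptive field on the zero-padded input at this output position is [4 2 3]. Elementwise product with the kernel and sum: 3·1.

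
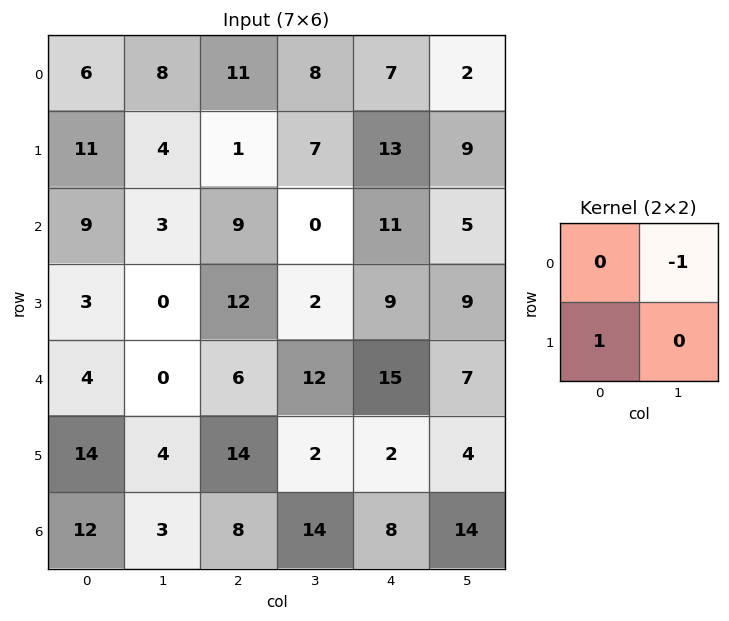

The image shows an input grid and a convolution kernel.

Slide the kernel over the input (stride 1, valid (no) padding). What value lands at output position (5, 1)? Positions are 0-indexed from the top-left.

The receptive field on the input at this output position is [4 14 / 3 8]. Elementwise product with the kernel and sum: 14·-1 + 3·1.

-11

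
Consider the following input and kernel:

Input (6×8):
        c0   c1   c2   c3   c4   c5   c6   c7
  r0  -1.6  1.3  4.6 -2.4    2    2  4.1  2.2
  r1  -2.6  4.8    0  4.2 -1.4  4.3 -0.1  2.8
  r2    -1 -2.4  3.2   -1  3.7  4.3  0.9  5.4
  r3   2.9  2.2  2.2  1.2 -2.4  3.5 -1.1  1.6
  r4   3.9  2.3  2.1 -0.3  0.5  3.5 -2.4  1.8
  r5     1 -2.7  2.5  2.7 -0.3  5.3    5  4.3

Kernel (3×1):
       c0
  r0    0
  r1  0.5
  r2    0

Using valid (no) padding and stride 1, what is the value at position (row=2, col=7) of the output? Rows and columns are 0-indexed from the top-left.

0.8

The receptive field on the input at this output position is [5.4 / 1.6 / 1.8]. Elementwise product with the kernel and sum: 1.6·0.5.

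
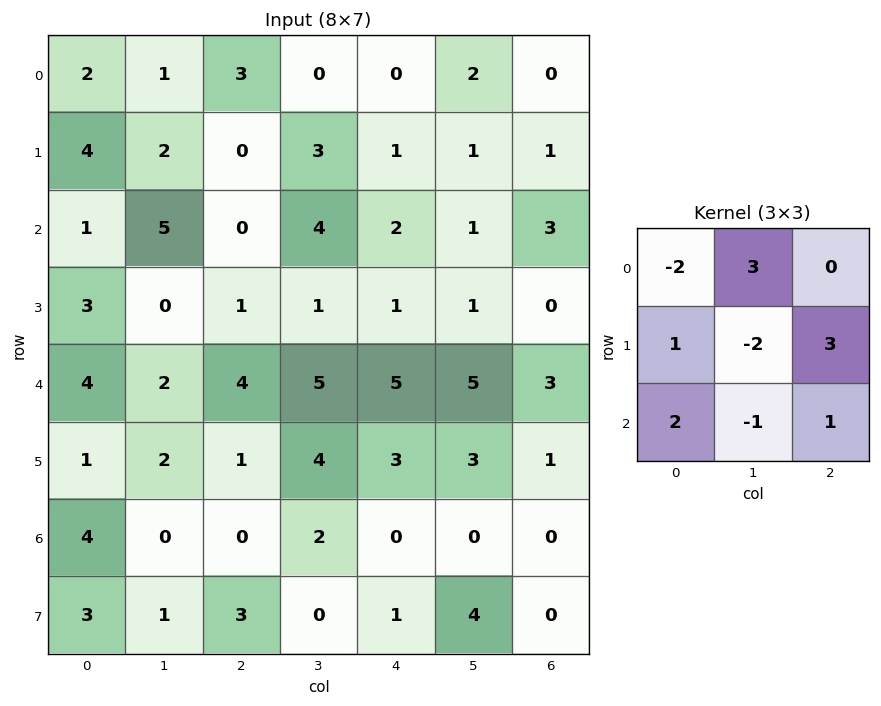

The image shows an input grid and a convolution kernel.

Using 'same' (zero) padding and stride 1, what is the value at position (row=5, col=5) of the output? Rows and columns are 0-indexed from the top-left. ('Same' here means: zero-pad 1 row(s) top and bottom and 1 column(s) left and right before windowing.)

5

The receptive field on the zero-padded input at this output position is [5 5 3 / 3 3 1 / 0 0 0]. Elementwise product with the kernel and sum: 5·-2 + 5·3 + 3·1 + 3·-2 + 1·3 + 0·2 + 0·-1 + 0·1.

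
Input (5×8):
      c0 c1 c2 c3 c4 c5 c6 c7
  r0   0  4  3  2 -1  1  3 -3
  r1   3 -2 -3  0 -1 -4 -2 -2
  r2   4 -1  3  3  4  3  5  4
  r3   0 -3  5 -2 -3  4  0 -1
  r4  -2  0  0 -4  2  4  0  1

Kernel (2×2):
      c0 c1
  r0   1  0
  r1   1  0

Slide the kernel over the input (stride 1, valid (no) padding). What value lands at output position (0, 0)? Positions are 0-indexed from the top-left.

3

The receptive field on the input at this output position is [0 4 / 3 -2]. Elementwise product with the kernel and sum: 0·1 + 3·1.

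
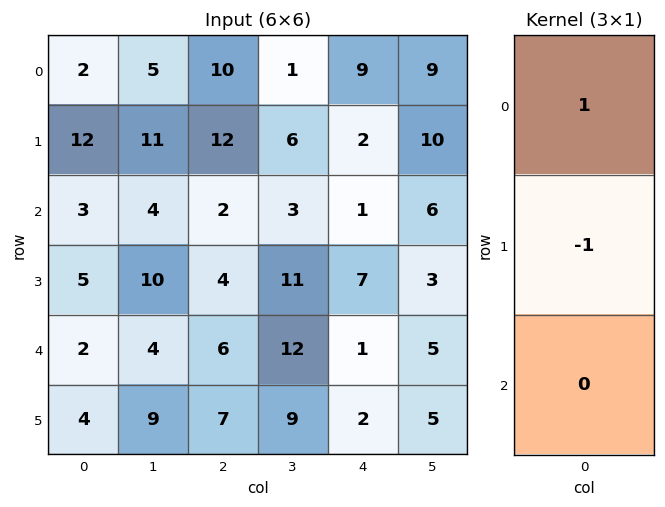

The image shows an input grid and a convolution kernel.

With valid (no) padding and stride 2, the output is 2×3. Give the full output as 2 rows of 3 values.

-10 -2 7
-2 -2 -6

Output[0,0]: The receptive field on the input at this output position is [2 / 12 / 3]. Elementwise product with the kernel and sum: 2·1 + 12·-1.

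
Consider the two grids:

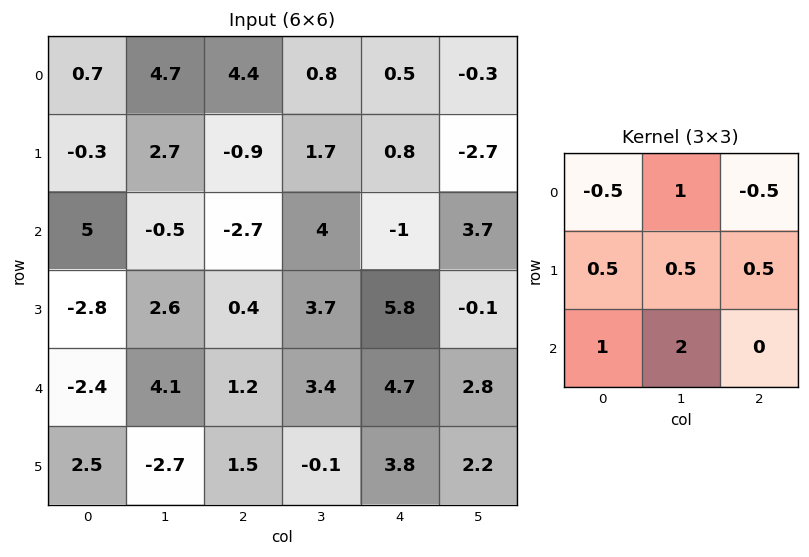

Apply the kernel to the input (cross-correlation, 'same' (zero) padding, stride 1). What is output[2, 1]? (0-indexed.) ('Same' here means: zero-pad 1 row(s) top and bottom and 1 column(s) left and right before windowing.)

The receptive field on the zero-padded input at this output position is [-0.3 2.7 -0.9 / 5 -0.5 -2.7 / -2.8 2.6 0.4]. Elementwise product with the kernel and sum: -0.3·-0.5 + 2.7·1 + -0.9·-0.5 + 5·0.5 + -0.5·0.5 + -2.7·0.5 + -2.8·1 + 2.6·2.

6.6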